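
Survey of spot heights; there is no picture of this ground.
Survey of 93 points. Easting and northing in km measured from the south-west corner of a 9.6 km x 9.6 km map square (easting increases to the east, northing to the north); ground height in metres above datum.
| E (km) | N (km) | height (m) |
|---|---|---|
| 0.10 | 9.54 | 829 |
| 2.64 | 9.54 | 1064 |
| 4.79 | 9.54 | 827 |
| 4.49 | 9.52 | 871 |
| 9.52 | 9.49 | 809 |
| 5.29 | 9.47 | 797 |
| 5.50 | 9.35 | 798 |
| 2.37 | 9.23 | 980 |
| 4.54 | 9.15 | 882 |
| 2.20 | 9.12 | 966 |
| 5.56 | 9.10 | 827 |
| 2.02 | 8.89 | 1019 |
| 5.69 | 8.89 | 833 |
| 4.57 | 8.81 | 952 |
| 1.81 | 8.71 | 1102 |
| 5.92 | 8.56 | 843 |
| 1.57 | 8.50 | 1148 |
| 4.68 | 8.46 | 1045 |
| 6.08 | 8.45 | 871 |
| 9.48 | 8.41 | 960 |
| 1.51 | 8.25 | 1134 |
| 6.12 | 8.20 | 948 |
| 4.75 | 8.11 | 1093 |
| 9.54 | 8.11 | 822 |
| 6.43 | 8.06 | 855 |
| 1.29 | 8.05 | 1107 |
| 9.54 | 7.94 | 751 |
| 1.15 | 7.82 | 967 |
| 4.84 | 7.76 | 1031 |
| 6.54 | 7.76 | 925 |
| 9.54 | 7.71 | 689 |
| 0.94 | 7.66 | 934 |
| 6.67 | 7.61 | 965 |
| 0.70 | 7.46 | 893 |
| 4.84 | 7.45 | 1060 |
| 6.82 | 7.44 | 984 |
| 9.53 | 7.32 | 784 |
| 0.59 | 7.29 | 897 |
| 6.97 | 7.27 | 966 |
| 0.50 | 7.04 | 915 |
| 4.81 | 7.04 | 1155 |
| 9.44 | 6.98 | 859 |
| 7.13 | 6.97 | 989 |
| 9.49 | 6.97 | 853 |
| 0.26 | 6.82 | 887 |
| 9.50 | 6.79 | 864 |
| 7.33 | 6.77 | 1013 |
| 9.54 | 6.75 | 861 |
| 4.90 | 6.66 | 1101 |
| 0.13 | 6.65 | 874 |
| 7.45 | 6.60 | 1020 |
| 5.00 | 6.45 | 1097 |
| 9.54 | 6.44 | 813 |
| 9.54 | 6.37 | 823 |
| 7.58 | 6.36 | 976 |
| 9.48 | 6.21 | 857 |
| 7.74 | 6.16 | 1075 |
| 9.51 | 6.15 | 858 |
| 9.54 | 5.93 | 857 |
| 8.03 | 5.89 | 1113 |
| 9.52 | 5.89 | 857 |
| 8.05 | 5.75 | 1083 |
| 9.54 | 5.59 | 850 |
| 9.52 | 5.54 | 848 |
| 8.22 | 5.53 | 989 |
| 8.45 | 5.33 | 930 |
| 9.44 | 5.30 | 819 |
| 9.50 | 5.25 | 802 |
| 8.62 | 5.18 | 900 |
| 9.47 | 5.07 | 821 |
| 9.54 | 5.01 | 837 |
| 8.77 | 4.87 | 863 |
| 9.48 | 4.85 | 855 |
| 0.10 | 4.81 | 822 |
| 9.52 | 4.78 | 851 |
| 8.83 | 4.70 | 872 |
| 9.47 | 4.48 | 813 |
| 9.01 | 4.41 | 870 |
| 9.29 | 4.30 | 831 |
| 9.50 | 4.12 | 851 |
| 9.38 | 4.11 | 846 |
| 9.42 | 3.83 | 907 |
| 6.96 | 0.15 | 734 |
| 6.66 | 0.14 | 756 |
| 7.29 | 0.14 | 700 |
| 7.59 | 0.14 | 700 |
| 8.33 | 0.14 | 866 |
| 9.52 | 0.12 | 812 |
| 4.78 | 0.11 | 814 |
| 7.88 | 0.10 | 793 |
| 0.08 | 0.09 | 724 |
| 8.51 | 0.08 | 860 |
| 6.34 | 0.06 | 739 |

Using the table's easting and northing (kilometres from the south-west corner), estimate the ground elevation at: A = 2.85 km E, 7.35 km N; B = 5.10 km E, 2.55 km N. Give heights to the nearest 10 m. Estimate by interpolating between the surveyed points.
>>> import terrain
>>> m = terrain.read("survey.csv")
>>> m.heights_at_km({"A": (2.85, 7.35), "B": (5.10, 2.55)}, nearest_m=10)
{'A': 1220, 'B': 1120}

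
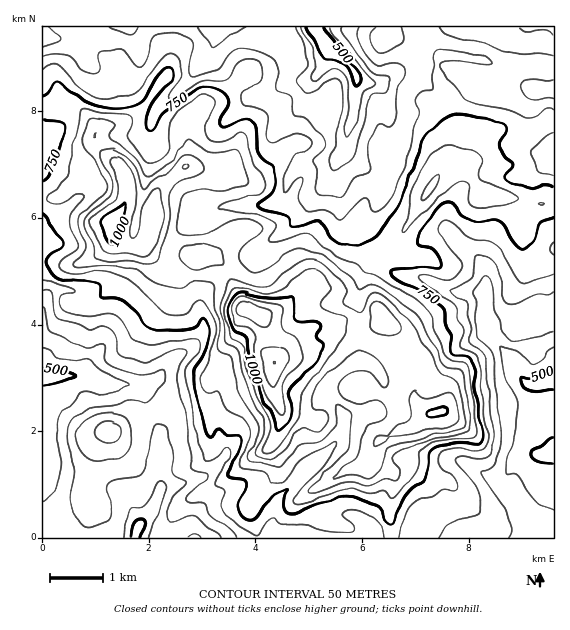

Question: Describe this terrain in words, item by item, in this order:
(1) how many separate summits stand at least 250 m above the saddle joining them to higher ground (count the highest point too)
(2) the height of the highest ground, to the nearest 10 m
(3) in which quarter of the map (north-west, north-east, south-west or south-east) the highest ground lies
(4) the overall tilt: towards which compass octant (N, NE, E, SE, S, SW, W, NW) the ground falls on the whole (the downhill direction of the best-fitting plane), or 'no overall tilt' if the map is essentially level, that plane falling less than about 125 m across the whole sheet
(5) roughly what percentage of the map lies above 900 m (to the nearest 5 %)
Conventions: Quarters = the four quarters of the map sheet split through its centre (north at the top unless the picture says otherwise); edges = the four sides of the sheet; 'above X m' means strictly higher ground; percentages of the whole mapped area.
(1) There is 1 summit with 250 m or more of prominence.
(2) About 1150 m is the highest elevation on the sheet.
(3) The highest point lies in the south-west quarter of the map.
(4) On the whole the map has no overall tilt.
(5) About 15 % of the map lies above 900 m.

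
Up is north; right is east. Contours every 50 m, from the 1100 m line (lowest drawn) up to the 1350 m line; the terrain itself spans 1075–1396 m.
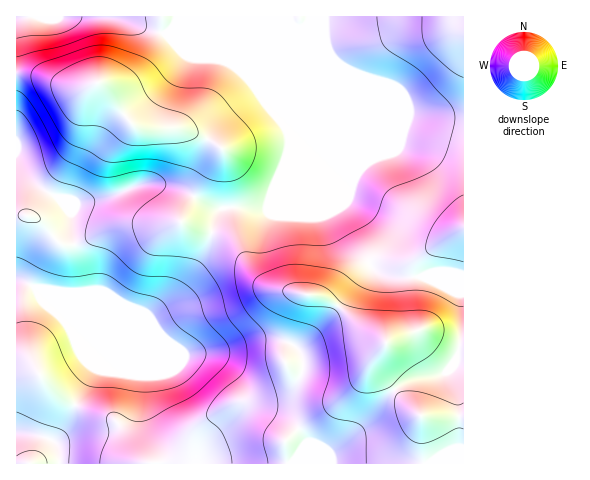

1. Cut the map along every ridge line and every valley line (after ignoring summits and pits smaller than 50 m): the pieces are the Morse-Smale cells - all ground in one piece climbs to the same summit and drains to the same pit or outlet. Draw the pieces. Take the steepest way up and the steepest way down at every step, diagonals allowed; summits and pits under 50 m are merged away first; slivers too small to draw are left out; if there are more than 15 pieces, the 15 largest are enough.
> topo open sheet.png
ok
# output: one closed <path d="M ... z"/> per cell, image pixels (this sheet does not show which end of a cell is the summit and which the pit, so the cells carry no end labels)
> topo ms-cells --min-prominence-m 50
<path d="M17 163l0 301 447-1-1-235-31 20-16 14-2 5 0 26 3 35-6 5-25 10-5-6-21-12-24-21-13-7-43-7-14-4-14-15-14-25-8-7-15-6-4 1-6 18-26 40-31 24-58-25-8 0-1-17-10-44 0-16-14-17-23-14z"/><path d="M308 16l-199 1 56 17 10 6 45 18 16 9 16 16 35 44 2 19-5 21-18 41-45 0-5 9-4 15 18 7 8 7 17 30 11 10 14 4 43 7 13 7 24 21 21 12 5 6 25-10 6-5-3-35 0-26 2-5 16-14 32-20 0-106-55-8-194-80-43-1 120-1 9-3 7-7z"/><path d="M27 73l-11 1 1 91 23 23 17 9 14 17 0 16 10 44 1 17 8 0 55 24 7 0 27-23 21-32 9-16 1-12-29-10 40-74-10-7-28-12-37 0-10-2-12-11-19-28-7-6-10 5-10 1z"/><path d="M109 16l-92 0-1 57 23 3 39 12 10-1 10-5 7 6 19 28 12 11 10 2 37 0 19 7 16 10 3 5-17 27-23 44 30 11 5-16 5-9 45 0 17-37 6-25-1-15-6-12-21-22-9-14-21-19-56-24-10-6z"/><path d="M463 16l-154 0-1 6-7 7-9 3-120 1 43 1 194 80 54 7z"/>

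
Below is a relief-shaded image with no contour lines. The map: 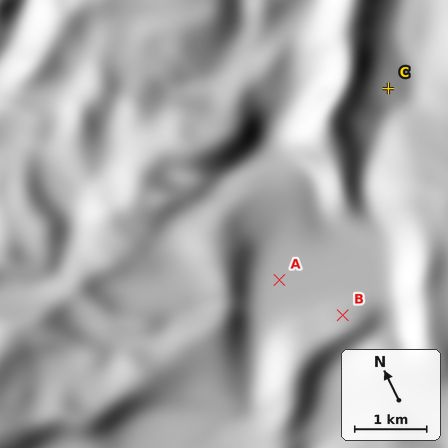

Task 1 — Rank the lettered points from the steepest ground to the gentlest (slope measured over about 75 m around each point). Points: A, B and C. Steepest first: B C A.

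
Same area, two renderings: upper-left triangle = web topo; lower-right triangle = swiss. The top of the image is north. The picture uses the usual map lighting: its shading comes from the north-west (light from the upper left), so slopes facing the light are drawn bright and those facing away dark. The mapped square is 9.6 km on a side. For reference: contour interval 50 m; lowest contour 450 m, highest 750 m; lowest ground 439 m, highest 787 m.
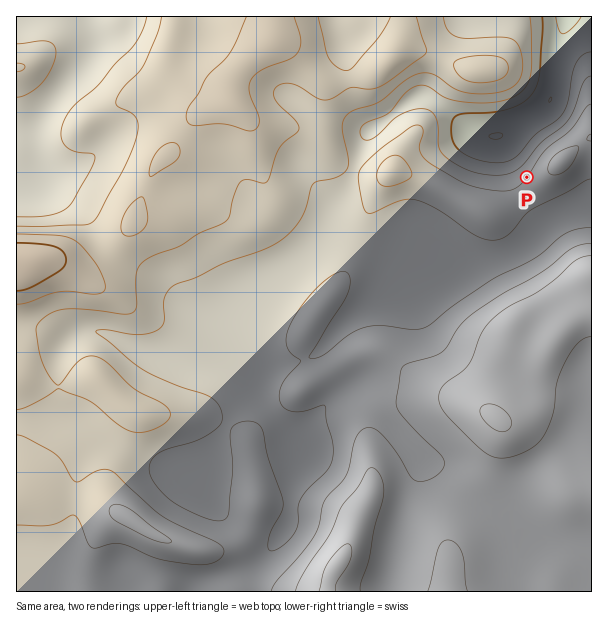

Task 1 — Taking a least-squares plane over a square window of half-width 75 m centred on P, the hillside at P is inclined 11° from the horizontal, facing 307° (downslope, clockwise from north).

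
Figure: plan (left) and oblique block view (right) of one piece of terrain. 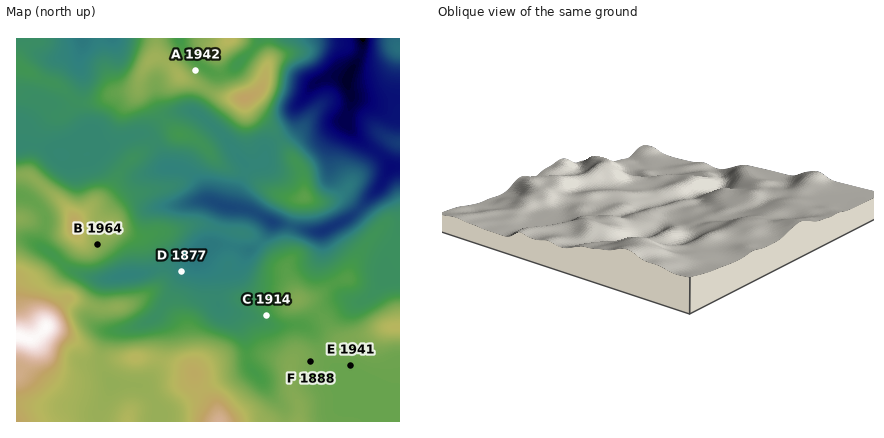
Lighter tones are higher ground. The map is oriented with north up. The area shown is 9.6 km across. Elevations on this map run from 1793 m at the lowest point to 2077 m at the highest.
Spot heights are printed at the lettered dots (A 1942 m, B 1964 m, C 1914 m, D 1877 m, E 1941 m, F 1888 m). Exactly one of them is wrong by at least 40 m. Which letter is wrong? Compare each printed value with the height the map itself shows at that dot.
F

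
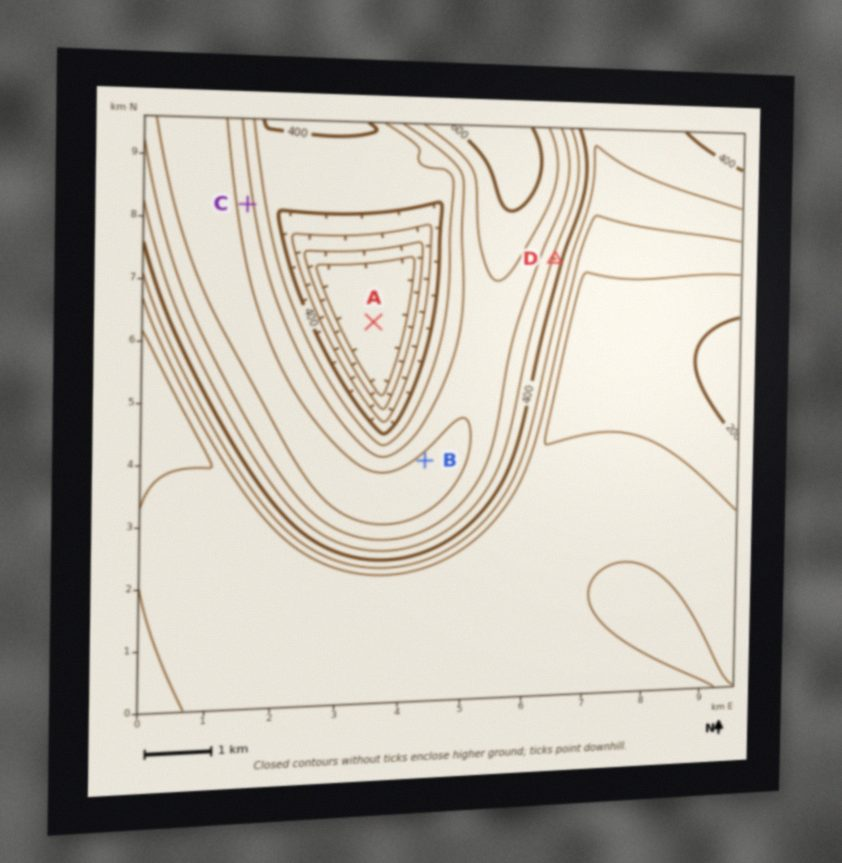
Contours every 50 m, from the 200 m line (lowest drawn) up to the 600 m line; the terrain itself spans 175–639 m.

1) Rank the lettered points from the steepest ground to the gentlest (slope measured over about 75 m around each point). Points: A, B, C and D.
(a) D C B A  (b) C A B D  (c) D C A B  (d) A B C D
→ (a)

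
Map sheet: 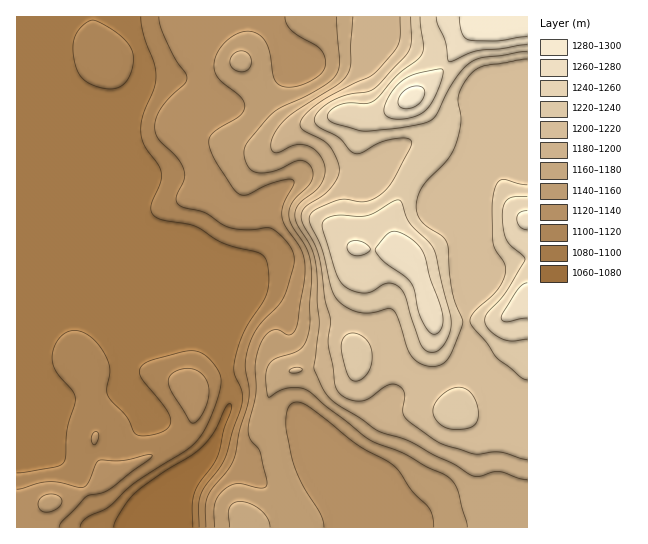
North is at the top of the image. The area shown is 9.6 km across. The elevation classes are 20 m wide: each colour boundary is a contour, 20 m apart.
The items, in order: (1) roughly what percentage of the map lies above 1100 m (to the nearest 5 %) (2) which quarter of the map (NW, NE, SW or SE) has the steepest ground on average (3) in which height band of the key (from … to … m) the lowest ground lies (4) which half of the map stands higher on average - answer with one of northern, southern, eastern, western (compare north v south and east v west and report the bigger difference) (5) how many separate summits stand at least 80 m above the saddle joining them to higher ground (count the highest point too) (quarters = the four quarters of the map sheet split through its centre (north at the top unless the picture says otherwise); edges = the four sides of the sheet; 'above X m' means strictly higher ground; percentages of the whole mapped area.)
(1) About 75 % of the map lies above 1100 m.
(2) The north-east quarter is the steepest part of the map.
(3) The lowest point is somewhere between 1060 and 1080 m.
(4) Taken as a whole, the eastern half is higher than the western.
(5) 1 summit rises at least 80 m above its surroundings.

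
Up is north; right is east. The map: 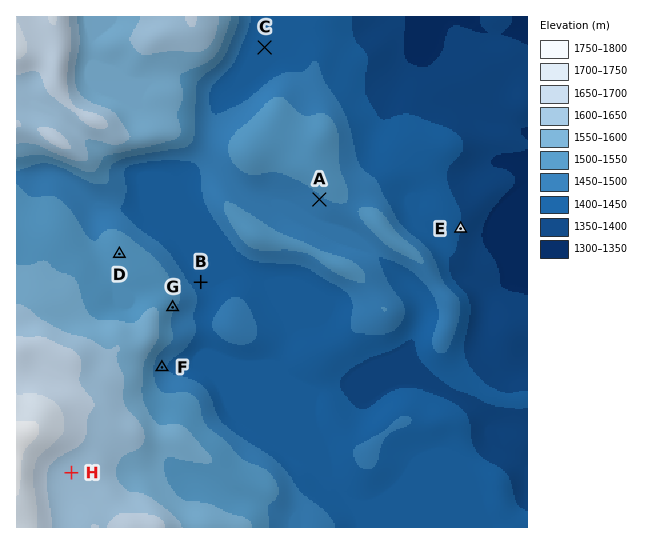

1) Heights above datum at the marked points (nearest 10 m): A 1490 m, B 1430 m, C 1440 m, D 1530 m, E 1400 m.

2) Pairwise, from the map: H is higher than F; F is lower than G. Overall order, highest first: H G F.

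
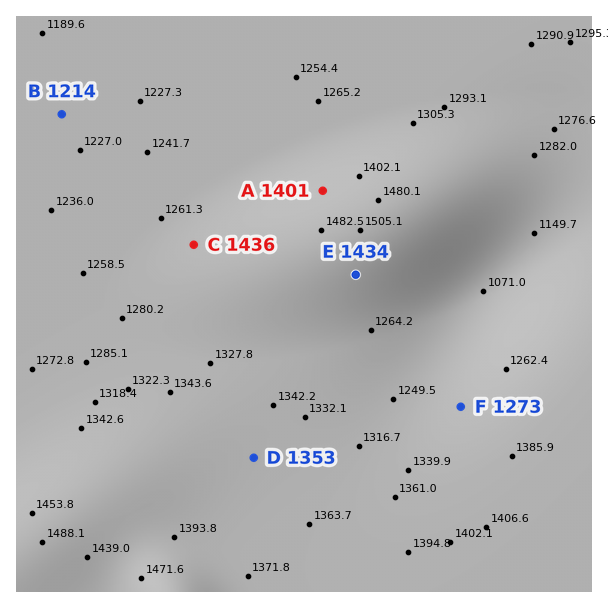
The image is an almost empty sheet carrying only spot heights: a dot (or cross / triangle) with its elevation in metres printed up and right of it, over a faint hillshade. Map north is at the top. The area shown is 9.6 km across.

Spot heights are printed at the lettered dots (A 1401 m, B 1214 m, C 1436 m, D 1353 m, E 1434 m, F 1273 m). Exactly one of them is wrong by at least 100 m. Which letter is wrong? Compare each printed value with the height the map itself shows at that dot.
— C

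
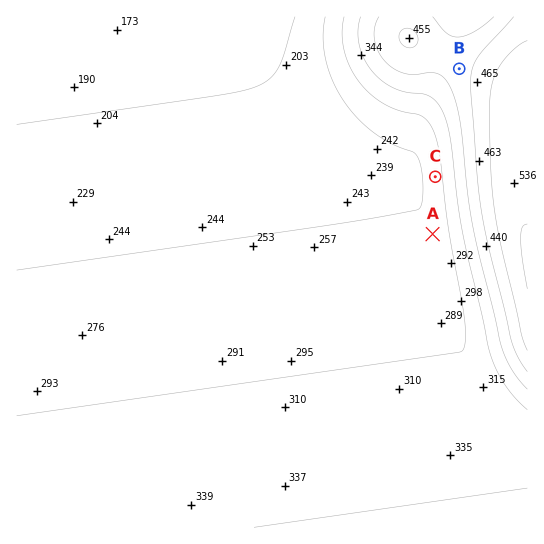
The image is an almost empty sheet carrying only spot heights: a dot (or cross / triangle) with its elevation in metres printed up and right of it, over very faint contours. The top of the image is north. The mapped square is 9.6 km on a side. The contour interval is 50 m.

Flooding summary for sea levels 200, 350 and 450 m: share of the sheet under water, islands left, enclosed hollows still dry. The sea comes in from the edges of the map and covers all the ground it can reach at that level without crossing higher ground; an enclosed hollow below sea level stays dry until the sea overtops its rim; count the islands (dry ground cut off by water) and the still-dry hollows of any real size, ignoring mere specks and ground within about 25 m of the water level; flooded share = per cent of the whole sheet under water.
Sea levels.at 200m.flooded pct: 9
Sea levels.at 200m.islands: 0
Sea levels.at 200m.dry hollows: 0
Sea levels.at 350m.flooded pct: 86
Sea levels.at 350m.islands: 0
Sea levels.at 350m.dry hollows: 0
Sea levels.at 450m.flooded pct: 95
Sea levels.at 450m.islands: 0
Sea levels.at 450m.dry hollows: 0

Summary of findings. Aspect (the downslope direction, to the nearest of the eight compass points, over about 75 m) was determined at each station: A W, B W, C W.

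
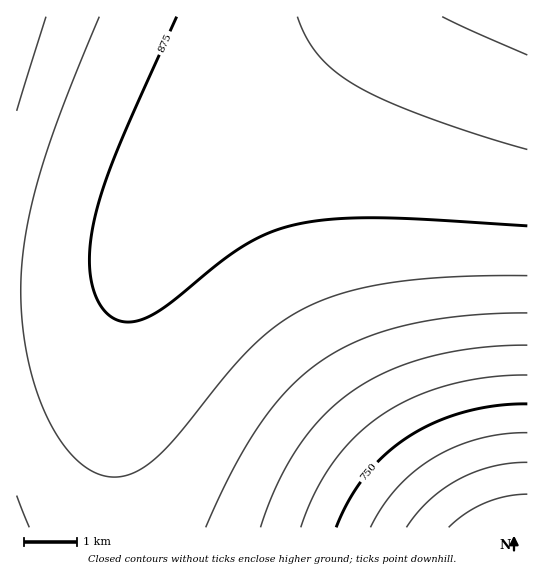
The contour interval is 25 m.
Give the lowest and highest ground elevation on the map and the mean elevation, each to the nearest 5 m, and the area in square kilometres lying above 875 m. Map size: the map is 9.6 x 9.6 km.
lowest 650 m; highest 940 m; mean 850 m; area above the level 32.7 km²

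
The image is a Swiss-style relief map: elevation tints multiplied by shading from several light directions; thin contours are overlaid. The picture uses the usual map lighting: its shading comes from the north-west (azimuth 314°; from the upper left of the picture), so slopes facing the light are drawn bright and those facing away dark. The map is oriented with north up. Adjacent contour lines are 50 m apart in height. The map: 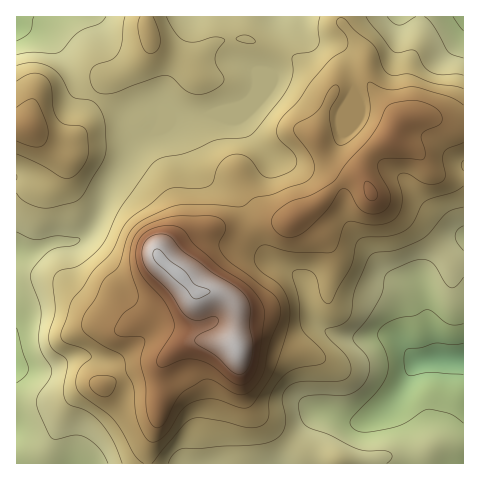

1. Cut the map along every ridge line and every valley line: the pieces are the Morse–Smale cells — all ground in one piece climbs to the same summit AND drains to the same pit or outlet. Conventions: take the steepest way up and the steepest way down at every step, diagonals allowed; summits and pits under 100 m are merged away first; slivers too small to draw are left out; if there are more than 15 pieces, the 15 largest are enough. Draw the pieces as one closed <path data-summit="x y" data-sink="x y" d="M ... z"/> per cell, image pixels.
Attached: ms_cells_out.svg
<path data-summit="178 273" data-sink="463 360" d="M368 84l-24 1-8 3-10 17-10 29 7 18 12 14 13 8 13 1 2 3-10-1-10 3-22 22-30 19-22 1-28 11-24-5-11 0-21 11-25 19 37 35 2 15 8 24 4 6 10 4-31 0-14 6-13 13-3 9 1 25-3 23-10 33 0 13 316-1 0-337-12 0-25-10-15 0-10 4-4 3-8-14z"/><path data-summit="178 273" data-sink="17 367" d="M341 16l-58 0 0 18-13 36-26 34-24 10-38 2-21 7-7 10-14 7-8 7-8 15-17 27-12 33-13 16-7 3-22 1-25 11-12 0 1 211 130 0 1-13 10-33 3-23-1-25 3-9 13-13 14-6 31 0-10-4-4-6-8-24-2-15-37-35 25-19 21-11 11 0 24 5 28-11 22-1 30-19 22-22 19-4-5-2-13-2-9-6-12-14-7-15 7-24 13-25 18-4 16 0-4-10-1-20-23-32z"/><path data-summit="28 126" data-sink="17 367" d="M281 16l-134 0 3 30-3 7-17 15-22 11-7 6-10 18-9 24-12 16-7 13-17-10-17-19-12-1-1 126 12 1 25-11 22-1 7-3 13-16 12-33 17-27 8-15 8-7 14-7 7-10 21-7 38-2 24-10 9-9 5-11 11-11 5-11 9-28z"/><path data-summit="28 126" data-sink="17 26" d="M146 16l-129 0-1 109 13 2 17 19 17 10 7-13 12-16 9-24 10-18 7-6 22-11 17-15 3-7 0-12z"/><path data-summit="178 273" data-sink="463 17" d="M463 16l-121 1 0 5 23 32 1 20 4 10 24 29 4 10 4-3 10-4 15 0 25 10 12-1z"/>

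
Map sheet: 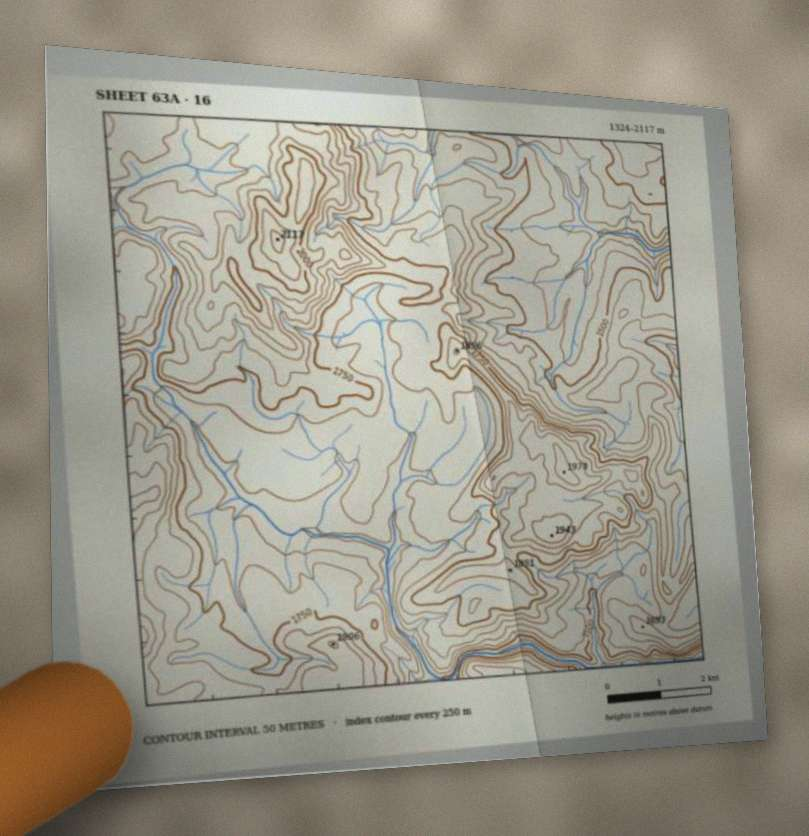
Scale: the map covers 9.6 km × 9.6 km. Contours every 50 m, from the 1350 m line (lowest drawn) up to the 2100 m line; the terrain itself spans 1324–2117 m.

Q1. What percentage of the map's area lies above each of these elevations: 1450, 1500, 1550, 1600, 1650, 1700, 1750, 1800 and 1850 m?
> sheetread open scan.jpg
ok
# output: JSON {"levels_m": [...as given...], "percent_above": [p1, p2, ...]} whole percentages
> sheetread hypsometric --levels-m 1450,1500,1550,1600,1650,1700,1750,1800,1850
{"levels_m": [1450, 1500, 1550, 1600, 1650, 1700, 1750, 1800, 1850], "percent_above": [94, 88, 83, 74, 64, 48, 35, 26, 17]}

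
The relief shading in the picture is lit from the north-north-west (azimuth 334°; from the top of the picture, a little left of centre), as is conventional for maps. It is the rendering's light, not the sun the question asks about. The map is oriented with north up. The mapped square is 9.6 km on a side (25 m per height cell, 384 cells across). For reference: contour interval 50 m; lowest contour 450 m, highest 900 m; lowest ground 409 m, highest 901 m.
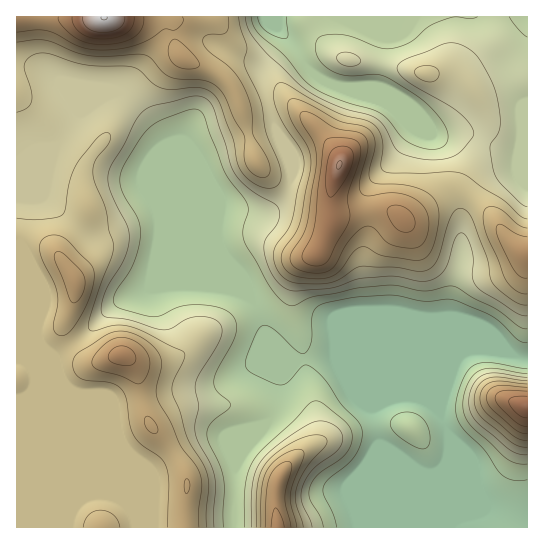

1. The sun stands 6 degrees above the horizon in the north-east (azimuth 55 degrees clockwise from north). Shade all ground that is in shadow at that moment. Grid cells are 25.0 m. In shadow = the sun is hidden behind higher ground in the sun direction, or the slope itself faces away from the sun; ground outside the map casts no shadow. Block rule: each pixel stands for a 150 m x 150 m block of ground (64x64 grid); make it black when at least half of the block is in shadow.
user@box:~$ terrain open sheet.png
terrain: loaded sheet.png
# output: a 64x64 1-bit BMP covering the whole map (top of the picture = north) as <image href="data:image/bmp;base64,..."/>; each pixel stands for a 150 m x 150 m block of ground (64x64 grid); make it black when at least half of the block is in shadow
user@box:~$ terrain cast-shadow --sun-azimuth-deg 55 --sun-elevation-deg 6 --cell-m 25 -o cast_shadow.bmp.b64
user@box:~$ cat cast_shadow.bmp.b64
<image width="64" height="64" href="data:image/bmp;base64,Qk0+AgAAAAAAAD4AAAAoAAAAQAAAAEAAAAABAAEAAAAAAAACAAATCwAAEwsAAAIAAAAAAAAA////AAAAAAAAAHD/AD4AAAAAcP8Af4AAAABwfwA/8AAAAHB/AD/+AAAAeD8AH//AAAB4HwAf//AAAHAfAA///AAAcA8AB///AAPgBwAD//8AD+AAAAf//wAPwAAAB///AA+AAAAH//8ADwAAAAMf/wAPAAAAAB//AA4AAAAAH/8AfgAAAAAP/gf+AAAAAAfwB/4AAAAAA+AH/gAAAAABwAP8AAAAAAGAA/gAAAAAYAAAMAAAAAP/gAAAAAAAB///GAAAAAAH//8YAAAcAAf//xgAAD8D5///PAAAf8////8+AAD//////34AAf//////fgAH//////9+AA///////3wAD//+f+f/fAAP//x/5/54AAf/+D/H/nAAA//wP8P8AAAD//g/g/wAAAH//B8D+AAAP//8DwHwAAA///4OAeAAAD///gAAwAAAP//+AAAAAAAf//4AAAAAAD///gAAAAAAf/7/AAAAAAD//P8AAAAAAP/8/wAAAAAA//j/AAAAAAD/+f4AAAAAAP/5/AAeAAAA//H8AD4AAAD/8fgA/gAAAP/x8AP+AAAB//HgD/wAAAf/4MAf/AD4B//gAB/4AP8P/8AH//AA////gA//4AD///gAD8EAAP//8AAPAAAA///gAAwAAAD//AAAGAAAAP/4AABwAAAA//AAAHAAAAAHwAAAYAAAAA=="/>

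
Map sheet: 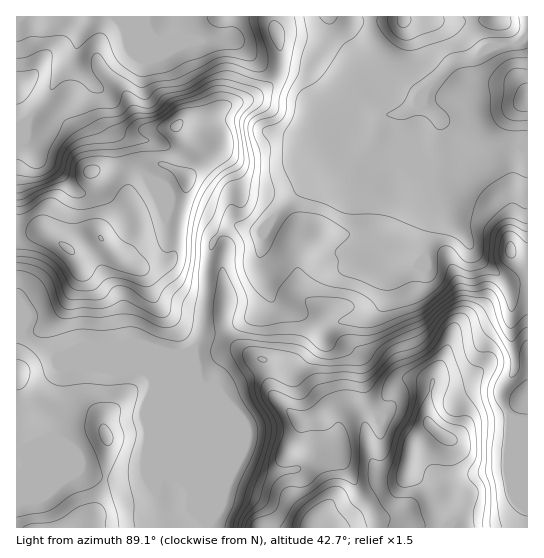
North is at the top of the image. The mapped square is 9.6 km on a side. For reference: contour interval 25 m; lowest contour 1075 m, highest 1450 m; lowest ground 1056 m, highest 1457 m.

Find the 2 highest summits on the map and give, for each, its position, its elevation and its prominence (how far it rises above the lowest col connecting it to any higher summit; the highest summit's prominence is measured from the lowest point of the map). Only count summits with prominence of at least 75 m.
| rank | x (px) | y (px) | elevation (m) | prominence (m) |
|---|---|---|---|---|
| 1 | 442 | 435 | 1457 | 401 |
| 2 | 67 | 249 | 1352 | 162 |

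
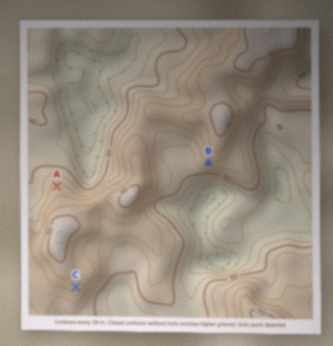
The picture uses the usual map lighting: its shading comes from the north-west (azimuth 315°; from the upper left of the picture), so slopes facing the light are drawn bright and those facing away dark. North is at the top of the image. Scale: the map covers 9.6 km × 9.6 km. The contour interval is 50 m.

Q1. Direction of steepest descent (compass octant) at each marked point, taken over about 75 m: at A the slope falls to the N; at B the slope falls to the SW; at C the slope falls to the S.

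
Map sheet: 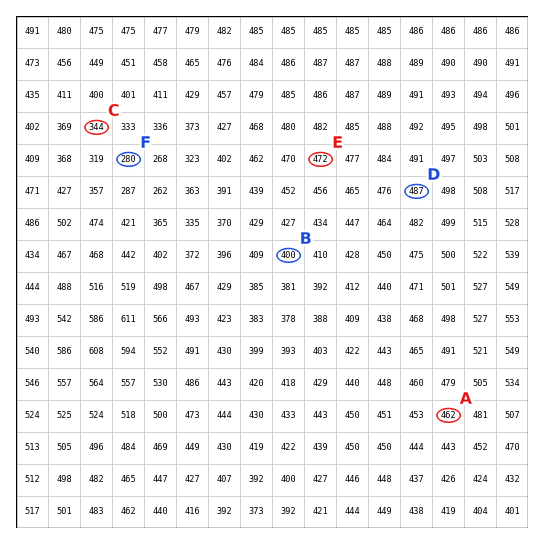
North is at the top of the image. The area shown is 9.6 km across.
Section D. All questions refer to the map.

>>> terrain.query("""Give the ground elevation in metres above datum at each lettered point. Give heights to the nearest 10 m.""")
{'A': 460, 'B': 400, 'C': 340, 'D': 490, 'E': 470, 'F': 280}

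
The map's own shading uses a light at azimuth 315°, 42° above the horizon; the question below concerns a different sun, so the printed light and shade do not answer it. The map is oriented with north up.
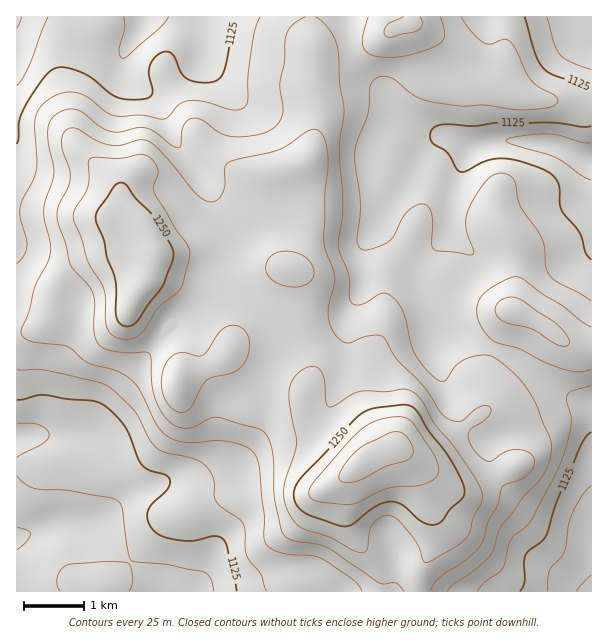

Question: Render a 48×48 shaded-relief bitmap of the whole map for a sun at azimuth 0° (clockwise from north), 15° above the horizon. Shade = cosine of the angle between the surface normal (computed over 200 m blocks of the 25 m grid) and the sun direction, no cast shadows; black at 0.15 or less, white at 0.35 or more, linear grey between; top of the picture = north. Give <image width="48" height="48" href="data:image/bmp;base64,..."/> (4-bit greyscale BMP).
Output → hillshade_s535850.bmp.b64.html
<image width="48" height="48" href="data:image/bmp;base64,Qk32BAAAAAAAAHYAAAAoAAAAMAAAADAAAAABAAQAAAAAAIAEAAATCwAAEwsAABAAAAAAAAAAAAAAABEREQAiIiIAMzMzAERERABVVVUAZmZmAHd3dwCIiIgAmZmZAKqqqgC7u7sAzMzMAN3d3QDu7u4A////AIiImZmYd3dnd3d4iIdTI1Z2QyM0VoiHZ4iZmaqYdmZmd3Znd3ZCI2d2QiI0V4h2Z5mZqqqYdVVVZ2ZVVUMgJXiHUyIjZ3Zmd5qqqqqYZURFV3dUIQABR4h3ZDM0ZlVWd4mqqqmXZUREVnh1MQACV3ZVVVVVVEVnd2eJmYiHdmZVVWiHUhEjRFQ0VmZlREVnd1VmZmd4iYh2VWeHUyIzIRI0ZmZVRFVmd2ZVVVVomqqYd3d3ZUMzIQE1ZmZnZUVWZndmZmZniaqYiIiHmpdUMhI1VnmpdDNFZnd3d3d3ZniIeIiIrNyWVDNFZ6zKdDNFZoiIeIiHZERWZ3d4m97ah2VWis3KmHZUVqqZmZmHZCEjVVVnis7+uYd4vey6vLl1VpmZmZh3VCASMzRXiKzv7Kqs79qZq7qXZWd3d3dlVCETMzRXiIrO/u3e/sl3iZqYdkRVZmVUVCE0VVZniIms7//+7bmHeJmph0RVVVRERCNFZnd4iIib3//+3LqZiZqph0RERDM0VVZmZnd4iIiaze7/26qqqqqXZUREMiI1Z4iHVWeImZmau8zu25mqu6h1MlREMyI0aLuoZWeImqmqqqvdyqq7uoZDI1REVDIjWM26h3eIiaqqqqq8uru6mGUzRVRFZlMRN7y6qZiIiJqqqpqqmqqYZURGiXZVZ3QQJpqpqqmIiJmruqmZmZl2Q0V5vJh3eIZCJGiJmqmIiImru6qpiIh1RGis3amIiIh2MkV4mZmIiIiKu7upiIiIiazd3JmYd2eIUyR4mZiHd3d4q7upiImszN3ty6qodUWKhkV4mZh3Znd4mqqpiIm93dzcy6u5ZDWKp2Z4mZmHd4maqqqZmJmru7q7u5qpdVeJmHd4iZmZqqq7qqqImZmZiZmZmpmYdniIiJqZmZqru7qqqrqIiql3eImZmYd2ZniIisypmZmru6mIiaqIiZh2eaqpmYdmZniIm8upmYiZqZh3iJmYiZh4mruqqYiImZmJvMmZmYiImZiIiImqmZmZq7qZqpmqu7qazKmamYiIiIiIiImqqaqqqpmJmqqruqqqqYm7mIh3d3iJmIiaqau7qZmZq6qZiJq6mJvKmIiHdmeJmYiaqavMy7u7zKmHZ6ztus2oiaqqmHeJmIiJqqve/u3dy5h2ed//7uyIq83cy6mIiIiJqqrO/+3bhph4rO///+qJvN3dzLqHeImImYd4mYdlMoiaze///9qrzN3Mu7qHd4iIdlQzIhEBI5q97u7//8zdzMuqqqmHd4h2VDMyEAASRrze7t3u7bzu3LmIiZmYiIdlREVUNEVWeMzd7t3cuZzu25iIiImZiHZlZndmd4mru7vM3cy6mJvNypiIiIiYd2VmeIeIiKze7bu7zLqqmZq7qZmJmIiIdTRWd3eJmazd3aqqqpmau6qamZmZiIiIdCJFVniamru7u6qqmYiJvMqZmZmZiZmZhkMzRnmqqqqqqpqqmYd5vMupmZmZmqqqmHZVaJu7uqmZmZqqmYiJq7upmZmZqru6qph2eau7uqmZmQ=="/>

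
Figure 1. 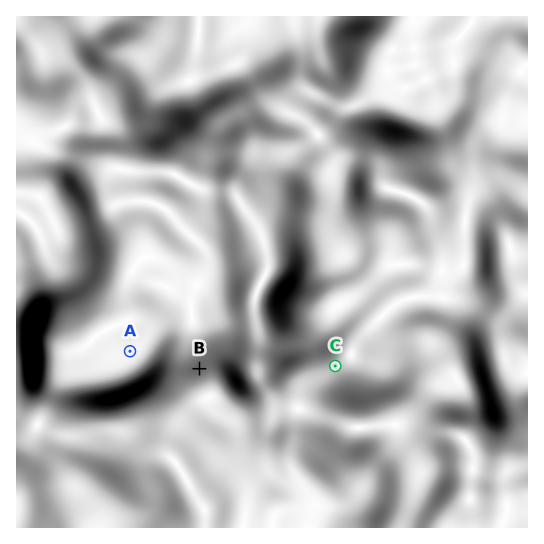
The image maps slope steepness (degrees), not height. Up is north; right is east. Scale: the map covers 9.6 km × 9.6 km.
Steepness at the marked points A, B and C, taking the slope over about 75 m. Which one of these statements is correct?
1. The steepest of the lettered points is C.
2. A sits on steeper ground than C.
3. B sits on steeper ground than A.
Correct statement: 3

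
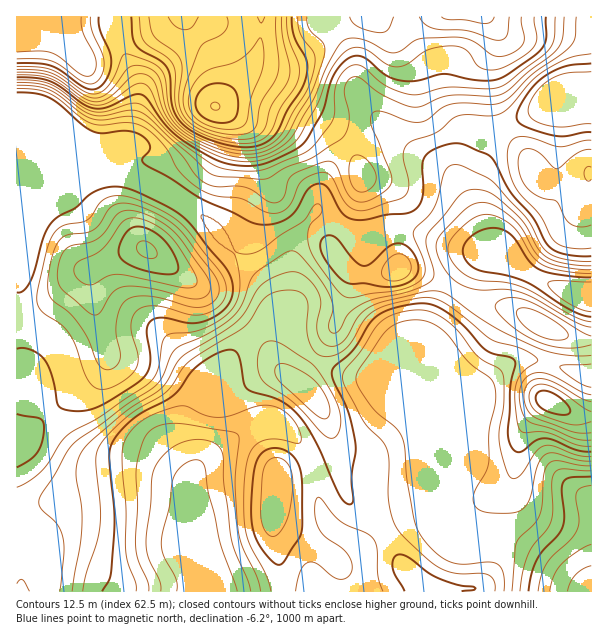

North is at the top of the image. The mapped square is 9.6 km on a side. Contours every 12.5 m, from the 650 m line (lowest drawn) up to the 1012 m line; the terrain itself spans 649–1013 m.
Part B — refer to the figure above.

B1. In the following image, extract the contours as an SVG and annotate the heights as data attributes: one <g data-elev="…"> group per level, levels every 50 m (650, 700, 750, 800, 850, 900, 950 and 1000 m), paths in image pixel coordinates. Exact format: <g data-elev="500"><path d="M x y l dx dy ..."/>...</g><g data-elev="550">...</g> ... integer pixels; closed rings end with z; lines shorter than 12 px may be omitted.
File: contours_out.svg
<g data-elev="650"><path d="M567 591l3-9 6-7 7-6 8-3"/></g><g data-elev="700"><path d="M177 591l-1-12-14-27 0-15 7-30 3-22 2-9 9-11 12-5 6 1 4 6 3 24 12 51 17 49"/><path d="M520 591l3-21 5-16 6-9 14-17 3-7 2-12-1-26 2-9 3-3 6-2 28 2"/></g><g data-elev="750"><path d="M102 591l8-15 4-40 0-26-5-52 3-15 7-11 13-12 11-8 29-16 8-7 15-21 15-11 14-6 9-1 5 4 6 29 3 6 5 3 29 9 10 7 9 9 18 29 21 49 5 6 4 3 3 0 2-4-1-23 3-24 0-10-6-30-15-32-2-10 3-5 18-16 15-24 6-8 12-7 15-5 22-3 15 4 22 16 26 27 8 4 16 3 4 3 1 5-5 22-2 45 2 12 5 7 6 1 15-11 9-3 9 2 22 10 15 2"/><path d="M462 591l11-1 3-2-3-1-17-2-18-7-10-6-20-15-9-3-5 4-1 9 2 8 10 16"/><path d="M276 564l5 0 3-2 17-28 1-9 0-37-1-17-5-12-9-8-12-3-12 4-7 10-3 17-2 33 1 15 5 13 9 14z"/><path d="M591 317l-9-2-12-5-36-24-12-6-15-4-24-5-8-2-10-9-2-6 0-6 5-9 9-7 12-4 11 1 7 3 6 5 16 24 10 8 18 5 34 3"/></g><g data-elev="800"><path d="M17 487l13-7 12-10 18-27 9-9 30-17 52-36 7-12 4-25 4-8 5-2 20-2 13-4 18-10 11-10 5-9 2-12-1-14-3-15-3-6-14-9-6-6-12-19 1-3 11 4 9 8 14 25 12 2 13-4 18-14 23-14 4-4 8-12 4-2 3 2 1 6-13 15-1 9 1 9 7 16 22 30 6 5 6 2 48-8 16-5 10-9 1-6 0-6-11-27 0-6 15-16 5-8 12-37 5-5 7 0 27 11 9 6 33 36 14 27 7 7 7 5 9 2 27 2"/><path d="M591 412l-7-4-23-16-12-6-12-1-4 2-3 5-1 6 2 7 5 6 6 4 30 10 7 0 12-3"/><path d="M550 339l14 0 3-1 1-3-7-9-19-12-15-6-9 1-2 3 1 5 7 9 13 9z"/><path d="M591 124l-28 3-15-2-16-6-3-5-1-4 2-8 5-9 15-13 16-7 25-1"/></g><g data-elev="850"><path d="M91 314l4 1 4-2 12-19 5-4 6-3 10-1 15 2 41 10 9 1 6-1 5-4 2-4 0-6-4-9-23-32-13-15-11-7-15-7-12-3-9 0-7 5-11 15-6 7-9 4-21 5-6 5-3 8-3 15 3 12z"/><path d="M357 191l6 1 6-2 6-7 1-6-2-7-5-8-6-5-6-2-3 1-3 3-2 11 2 13z"/><path d="M591 167l-4 0-3 6 3 8 3 0 1-2"/><path d="M17 82l19 1 14 4 10 6 23 17 10 5 12 1 24-6 11 2 10 7 60 55 11 3 43 2 6-2 17-10 25-9 31-21 4-8 2-10-5-30 3-7 4-4 5-1 4 1 23 17 19 9 11 3 9-1 16-8 11-2 49-1 11-5 19-18 29-22 6-12 1-21"/></g><g data-elev="900"><path d="M17 72l19 1 14 2 10 6 24 17 12 4 8-2 7-4 23-21 6-1 6 1 6 3 3 5 7 24 5 10 7 9 8 7 18 11 22 10 17 3 15 0 10-2 11-4 10-7 7-7 22-39 16-38 9-15 6-5 8-2 10 2 23 11 7 2 8-2 12-9 6-3 40-2 15 5 18 13 11 1 12-5 8-7 1-6-3-21"/></g><g data-elev="950"><path d="M17 59l22 0 12 2 9 4 23 17 6 2 6-1 7-9 2-12-2-9-10-23-2-13"/><path d="M139 17l2 16 3 8 6 6 17 10 7 9 1 9 0 29 3 9 5 7 11 9 15 7 18 6 18 2 13-3 11-7 5-8 6-18 18-27 1-15-10-28-2-21"/></g><g data-elev="1000"><path d="M213 122l15 0 5-2 3-4 2-9-1-11-3-7-6-4-10-2-9 2-8 5-4 7-1 8 2 7 6 6z"/></g>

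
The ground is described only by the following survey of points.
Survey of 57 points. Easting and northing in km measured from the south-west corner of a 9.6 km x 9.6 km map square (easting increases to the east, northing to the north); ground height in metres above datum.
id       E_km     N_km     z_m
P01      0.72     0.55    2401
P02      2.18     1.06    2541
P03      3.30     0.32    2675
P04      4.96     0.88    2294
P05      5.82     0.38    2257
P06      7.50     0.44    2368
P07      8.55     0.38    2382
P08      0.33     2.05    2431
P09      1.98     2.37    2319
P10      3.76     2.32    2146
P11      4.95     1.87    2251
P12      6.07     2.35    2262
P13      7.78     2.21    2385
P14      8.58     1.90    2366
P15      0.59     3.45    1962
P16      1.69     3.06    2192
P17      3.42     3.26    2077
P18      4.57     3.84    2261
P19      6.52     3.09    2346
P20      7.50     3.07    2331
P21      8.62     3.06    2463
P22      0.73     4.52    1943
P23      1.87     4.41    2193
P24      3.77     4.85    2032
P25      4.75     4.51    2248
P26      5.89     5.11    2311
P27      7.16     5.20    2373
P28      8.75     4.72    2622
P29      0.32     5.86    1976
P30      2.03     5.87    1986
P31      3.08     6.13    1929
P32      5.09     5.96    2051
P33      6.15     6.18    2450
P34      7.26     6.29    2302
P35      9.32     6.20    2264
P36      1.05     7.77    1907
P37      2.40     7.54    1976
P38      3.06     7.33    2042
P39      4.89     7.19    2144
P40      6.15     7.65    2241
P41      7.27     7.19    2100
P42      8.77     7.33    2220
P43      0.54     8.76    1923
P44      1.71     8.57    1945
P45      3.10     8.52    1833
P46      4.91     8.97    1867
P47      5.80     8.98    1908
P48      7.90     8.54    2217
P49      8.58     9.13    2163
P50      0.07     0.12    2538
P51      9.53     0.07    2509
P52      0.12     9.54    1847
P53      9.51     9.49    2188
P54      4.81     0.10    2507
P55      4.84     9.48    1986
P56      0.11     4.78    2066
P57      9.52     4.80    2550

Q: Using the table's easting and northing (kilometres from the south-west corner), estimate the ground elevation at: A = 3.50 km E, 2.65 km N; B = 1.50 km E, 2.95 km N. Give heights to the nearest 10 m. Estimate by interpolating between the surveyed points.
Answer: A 2110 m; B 2160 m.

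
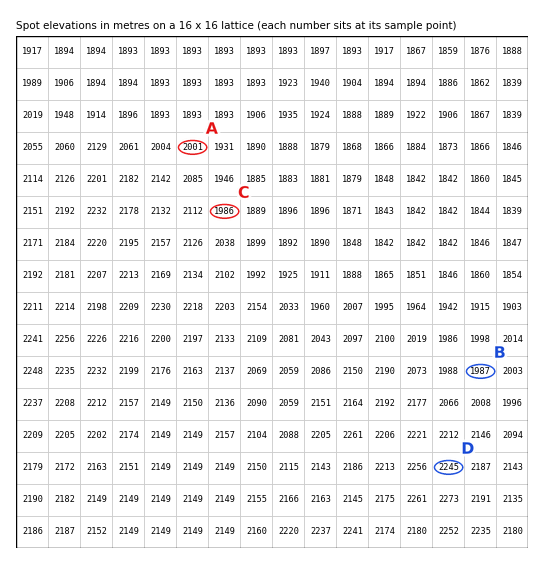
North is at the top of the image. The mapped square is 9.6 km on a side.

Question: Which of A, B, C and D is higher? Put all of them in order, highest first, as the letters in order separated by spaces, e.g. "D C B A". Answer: D A B C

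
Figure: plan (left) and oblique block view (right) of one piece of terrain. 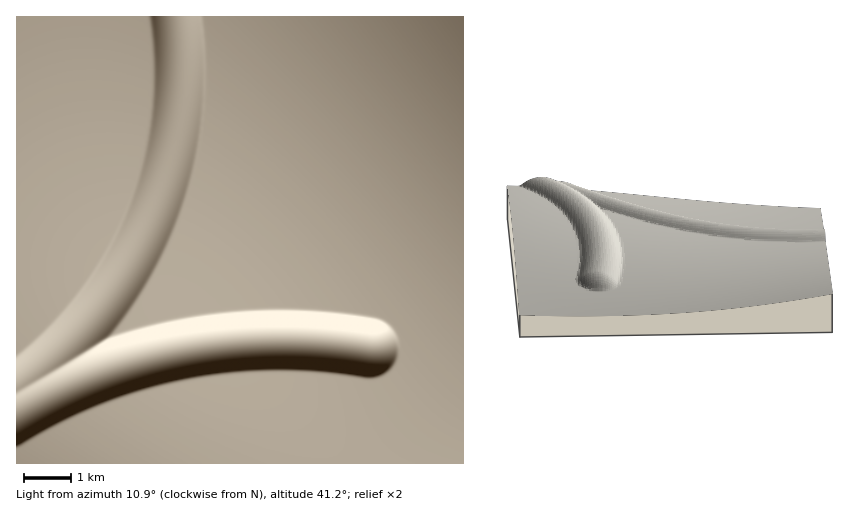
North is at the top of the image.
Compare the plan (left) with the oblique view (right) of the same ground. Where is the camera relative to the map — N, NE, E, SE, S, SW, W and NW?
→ E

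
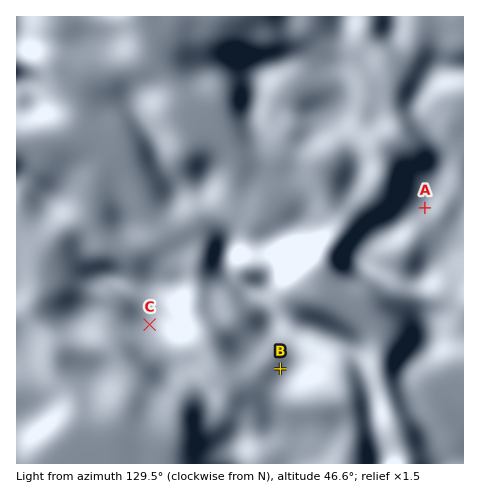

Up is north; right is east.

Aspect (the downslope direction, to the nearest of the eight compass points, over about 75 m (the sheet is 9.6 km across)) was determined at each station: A S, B SW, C S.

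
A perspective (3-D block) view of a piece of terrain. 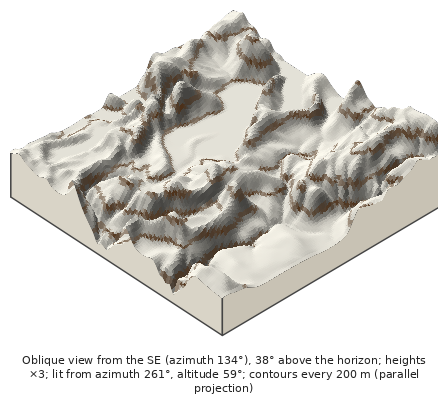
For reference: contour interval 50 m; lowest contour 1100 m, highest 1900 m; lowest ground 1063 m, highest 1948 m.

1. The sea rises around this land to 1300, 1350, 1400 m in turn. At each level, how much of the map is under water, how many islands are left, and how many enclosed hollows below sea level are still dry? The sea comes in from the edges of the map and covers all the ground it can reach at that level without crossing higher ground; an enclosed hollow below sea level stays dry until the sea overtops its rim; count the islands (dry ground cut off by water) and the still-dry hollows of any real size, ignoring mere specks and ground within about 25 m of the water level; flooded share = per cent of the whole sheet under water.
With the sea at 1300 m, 9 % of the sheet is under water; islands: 0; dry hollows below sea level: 0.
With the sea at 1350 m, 17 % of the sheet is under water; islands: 0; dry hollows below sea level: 0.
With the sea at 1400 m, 34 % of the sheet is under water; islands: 0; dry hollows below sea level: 0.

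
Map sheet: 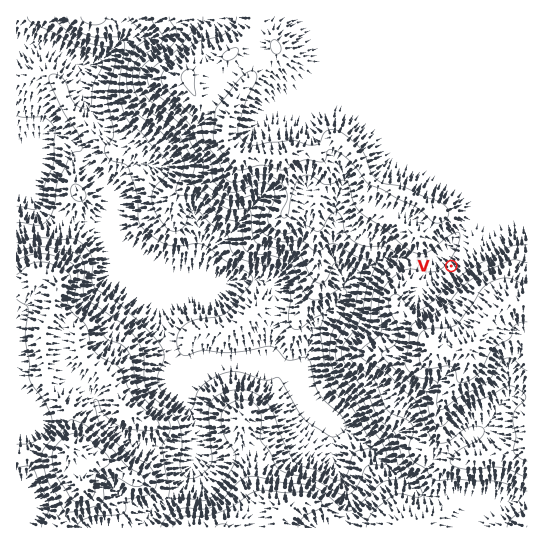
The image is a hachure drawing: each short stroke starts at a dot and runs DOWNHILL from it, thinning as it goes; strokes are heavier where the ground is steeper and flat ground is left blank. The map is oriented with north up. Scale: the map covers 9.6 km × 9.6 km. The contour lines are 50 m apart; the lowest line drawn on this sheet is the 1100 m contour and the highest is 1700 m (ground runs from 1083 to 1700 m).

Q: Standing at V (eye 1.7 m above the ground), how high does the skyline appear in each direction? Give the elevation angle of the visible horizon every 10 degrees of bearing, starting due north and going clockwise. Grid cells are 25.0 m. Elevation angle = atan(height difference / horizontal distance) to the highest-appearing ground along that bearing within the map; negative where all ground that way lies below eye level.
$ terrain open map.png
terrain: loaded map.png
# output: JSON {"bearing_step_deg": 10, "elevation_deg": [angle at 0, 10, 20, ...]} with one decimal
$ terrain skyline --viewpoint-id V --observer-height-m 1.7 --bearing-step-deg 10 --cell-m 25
{"bearing_step_deg": 10, "elevation_deg": [1.8, 0.2, -0.1, -0.2, -0.0, 0.5, 1.3, 2.2, 3.6, 5.9, 8.2, 10.1, 11.3, 11.9, 12.0, 11.6, 10.8, 9.6, 8.0, 6.8, 6.5, 4.6, 3.1, 2.6, 2.2, 1.1, 0.1, -1.1, -1.4, -0.2, 1.5, 2.5, 2.3, 2.1, 2.9, 3.1]}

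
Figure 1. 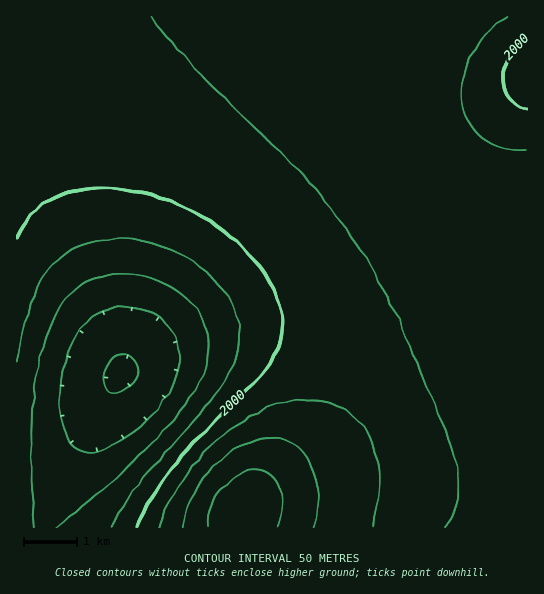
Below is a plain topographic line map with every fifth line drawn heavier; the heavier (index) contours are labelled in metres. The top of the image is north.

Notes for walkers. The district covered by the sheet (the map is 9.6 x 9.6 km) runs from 1800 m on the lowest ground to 2180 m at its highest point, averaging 2020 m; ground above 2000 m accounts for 67.5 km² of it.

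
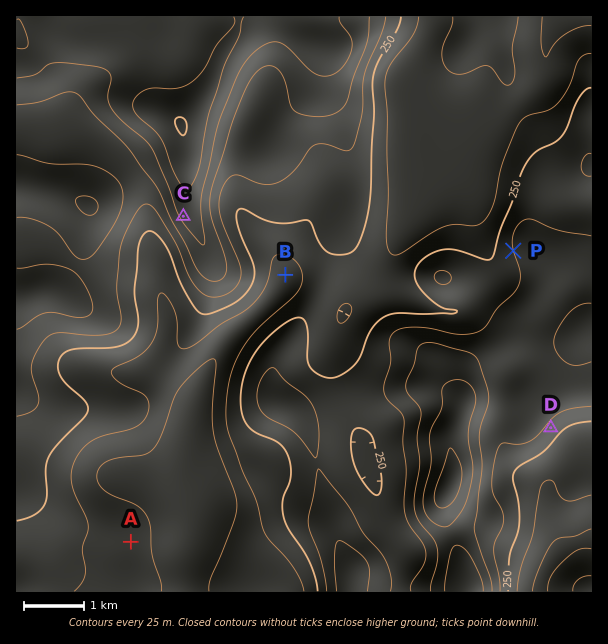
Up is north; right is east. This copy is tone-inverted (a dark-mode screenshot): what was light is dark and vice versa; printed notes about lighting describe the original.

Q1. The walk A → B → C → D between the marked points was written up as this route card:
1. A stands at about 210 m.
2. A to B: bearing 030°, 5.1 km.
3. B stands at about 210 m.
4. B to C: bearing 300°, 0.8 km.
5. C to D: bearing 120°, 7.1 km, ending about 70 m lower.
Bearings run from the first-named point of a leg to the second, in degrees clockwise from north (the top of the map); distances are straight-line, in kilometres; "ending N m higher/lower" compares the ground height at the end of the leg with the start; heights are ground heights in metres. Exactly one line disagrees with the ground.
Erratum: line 4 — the distance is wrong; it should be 2.0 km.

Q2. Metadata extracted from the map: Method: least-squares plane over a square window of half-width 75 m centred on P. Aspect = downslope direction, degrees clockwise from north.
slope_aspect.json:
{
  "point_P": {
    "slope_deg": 5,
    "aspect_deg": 256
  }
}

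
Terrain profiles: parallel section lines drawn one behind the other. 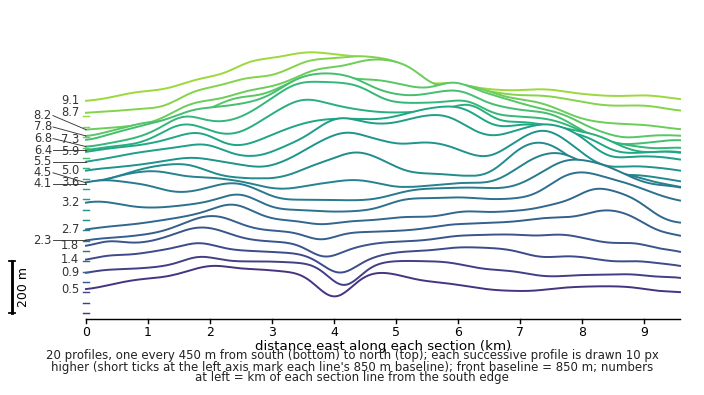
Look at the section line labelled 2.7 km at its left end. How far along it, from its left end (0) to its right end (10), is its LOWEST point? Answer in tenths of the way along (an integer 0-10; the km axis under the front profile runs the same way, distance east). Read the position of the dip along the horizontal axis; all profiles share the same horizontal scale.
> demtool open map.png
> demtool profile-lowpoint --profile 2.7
0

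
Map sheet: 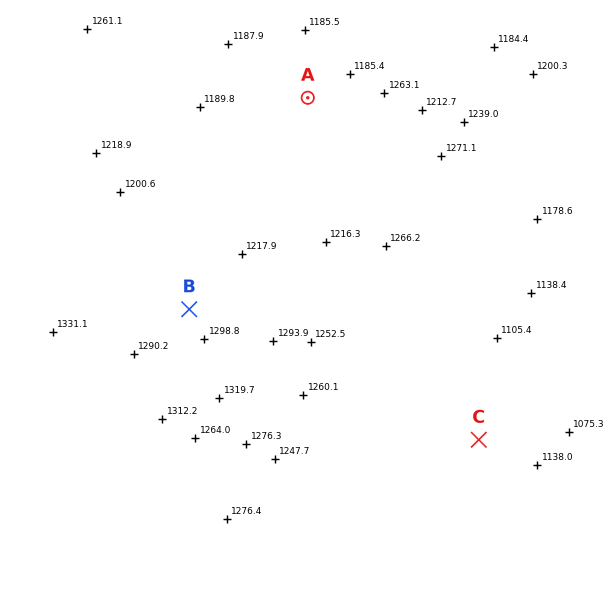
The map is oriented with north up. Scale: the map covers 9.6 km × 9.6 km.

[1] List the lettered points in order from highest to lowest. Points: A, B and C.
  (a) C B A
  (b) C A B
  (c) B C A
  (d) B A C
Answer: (d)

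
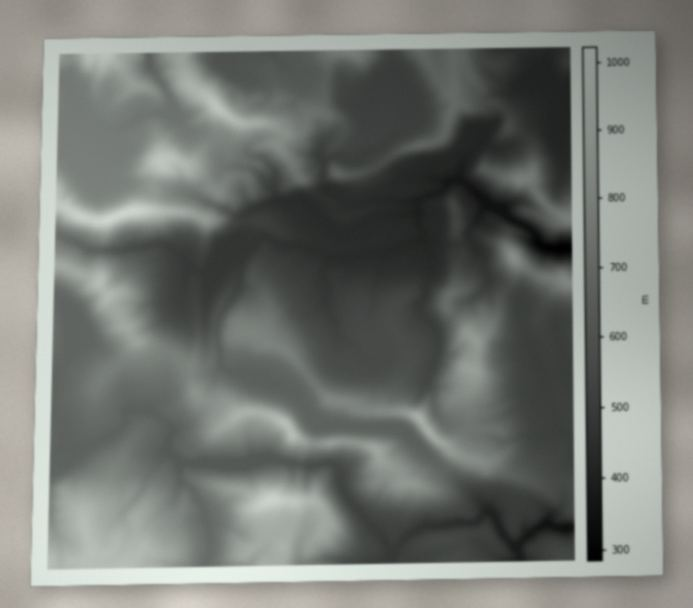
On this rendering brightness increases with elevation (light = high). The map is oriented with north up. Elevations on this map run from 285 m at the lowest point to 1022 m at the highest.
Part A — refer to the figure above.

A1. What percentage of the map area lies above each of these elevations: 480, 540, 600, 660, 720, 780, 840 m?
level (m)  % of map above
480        86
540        67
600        54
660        37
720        23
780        12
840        5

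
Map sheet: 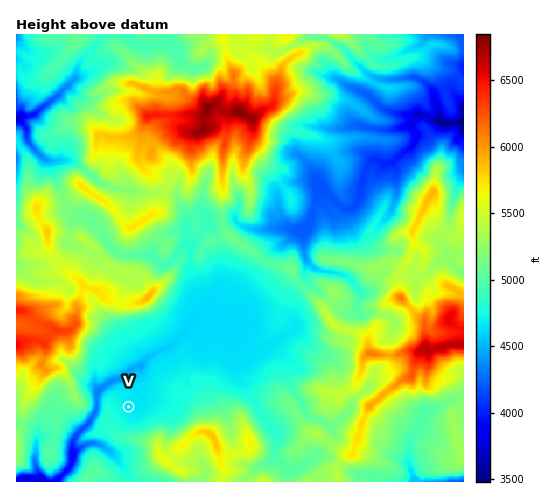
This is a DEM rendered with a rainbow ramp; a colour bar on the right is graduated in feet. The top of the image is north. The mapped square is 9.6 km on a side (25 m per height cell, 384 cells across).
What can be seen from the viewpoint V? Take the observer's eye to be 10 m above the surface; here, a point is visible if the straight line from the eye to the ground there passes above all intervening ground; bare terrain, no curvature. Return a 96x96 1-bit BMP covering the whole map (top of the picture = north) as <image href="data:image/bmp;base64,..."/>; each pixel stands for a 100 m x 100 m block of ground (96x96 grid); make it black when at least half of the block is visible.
<image width="96" height="96" href="data:image/bmp;base64,Qk2+BAAAAAAAAD4AAAAoAAAAYAAAAGAAAAABAAEAAAAAAIAEAAATCwAAEwsAAAIAAAAAAAAA////AAAAAAAAAAAAAAAAAAAAAAAAAAAAAAAAAAAAAAAAAAAAAAAAAAAAAAAAAAAAAAAAAAAAAAAAAAAAAAAAAAAAAAAAAAAAAAAAAAAAAACAAAAEAAAAAAAAAACAAAAGIAAAAAAAAACAAAAOcAAAAAAAAACAAAD+eAAAAAAAAADAAAf/fgAAAAAAAAAAAA//f4AAAAAAAAAAQAf//8CAAAAAAAAAAA//v2GAAAAAAAAABB///yEAAAAAAAAABh///0EAAAAwAAAABw//74gAAAAwAAAABw//75AAAEg4AAAABwf/5wAAAMAMAAAADgH/4gAAB8AHAAAADgD/4AAAB4CBgAAEHgBf4AAAA4CAYAADHwAOAAAAAfHAOAAD//AOAAAAAHHAGAAA//4OAAAAAGHAGAAAP/8OAAAAAcPAHIAD///wAAAAAx/gHYAD3//4AAAAAv/wPIBjn//8AAAAAP/wDwBDn///AAAAAP/wAwABn///gAAAAPPgAQAA////wAAAAP/gAQAAD///4AAAAPzQAwAAB///8AAAAPgIAzgAB3//ycAAAPAABzgAAn//D/AAAeAABzgAA///j/wAA8AACRgAA///x/8Bx8AAMDgAAHg/x////4AAYDAAAMAP5////wAA4AAAAYAH1////gAAQAAAAQAB5////DAAAAAAAAAA7///+MAAAAAAAAAAT///8AAAAAAAAAAAB///8AAAAAAAAAAAB///4AAAAAAAAAAAB///gBwAAAAAAAAAB//8AHAAAAAAAAAAA3/wAAAAAAAAAAAAAH/gAAAAAAAAAAAAAH+AAAAADAAAAAAAAH8AAAAADAAAAAAAARwAAAAA+AAAAAAAAQgAAAAAeAAAAAAAAAAAAAAAGAAAAAAAAAAAAAAAHAAAAAAAAAAAAAAADgAAAAAAAAAAAAAADgAAAAAAAHgAAAAADgAAAAAAAHxgAAAADwAAAAAAAHxgAAAABwAAAAAAAHhgAAAAB4AAAAAAAHjgAAAAAYAAAAAAADnAAAAAAYAAAAAAADnAAAAAAIAAAAAAADnAAAAAAEAAAAAAADmAAAAAAEAAAAAAABjAAAAAAAAAAAAAABjAAAAAAAAAAAAAABnAAAAAAAAAAAAAABjgAAAAAAAAAAAAABj4AAAAAAAAAAAAADn4AAAAAAAAAAAAAPHwAAAAAAAAAAAAAPnwAAAAAAAAAAAAAD3wAAAAAAAAAAAAAA/gAAAAAAAAAAAAAAfgAAAAAAAAAAAAAAfAAAAAAAAAAAAAAAABgAAAAAAAAAAAAAAAQAAAAAAAAAAAAAAAAAAAAAAAAAAAAAAAAAAAAAAAAAAAAAAAAAAAAAAAAAAAAAAAAAAAAAAAAAAAAAAAAAAAAAAAAAAAAAAAAAAAAAAAAAAAAAAAAAAAAAAAAAAAAAAAAAAAAAAAAAAAAAAAAAAAAAAAAAAAAAAAAAAAAAAAAAAAAAAAAAAAAAAAAAAAAAAAAAAAAAAAAAAAAAAAAAAAAAAAAAAAAAAAAAAAAAAAAAAAAAAAAAAAAAA="/>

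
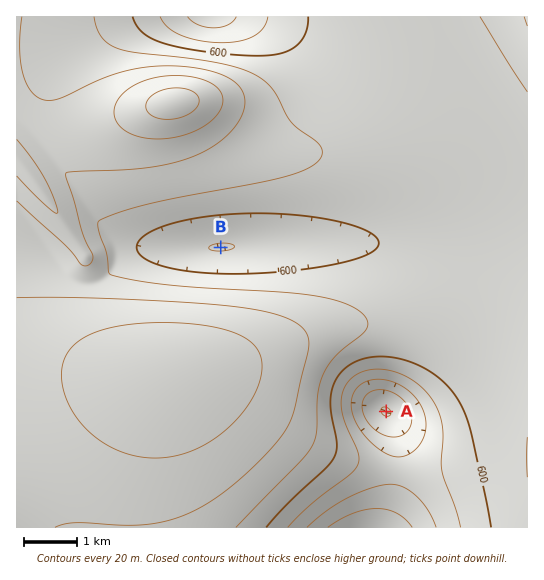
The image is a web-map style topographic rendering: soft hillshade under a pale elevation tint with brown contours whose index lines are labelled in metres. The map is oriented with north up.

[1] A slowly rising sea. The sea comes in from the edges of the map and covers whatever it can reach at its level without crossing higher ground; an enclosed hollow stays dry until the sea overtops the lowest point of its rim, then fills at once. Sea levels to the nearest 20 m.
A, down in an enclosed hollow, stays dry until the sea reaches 560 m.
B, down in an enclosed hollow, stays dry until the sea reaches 600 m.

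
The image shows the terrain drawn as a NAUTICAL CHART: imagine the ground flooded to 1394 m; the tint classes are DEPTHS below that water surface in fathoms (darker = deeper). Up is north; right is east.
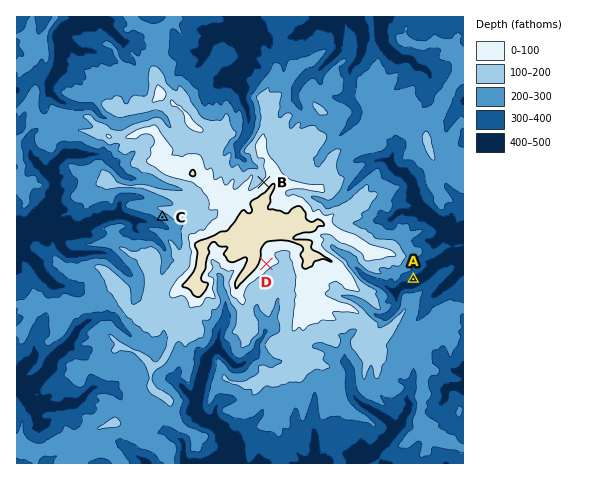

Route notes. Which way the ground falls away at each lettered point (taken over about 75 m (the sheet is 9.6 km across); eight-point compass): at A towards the SE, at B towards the NW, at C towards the SW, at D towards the SE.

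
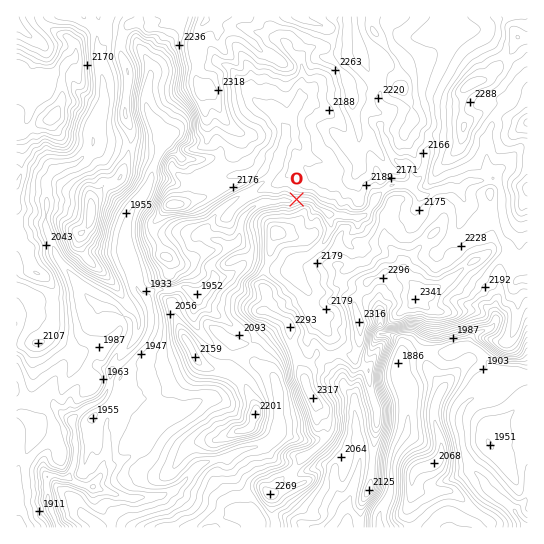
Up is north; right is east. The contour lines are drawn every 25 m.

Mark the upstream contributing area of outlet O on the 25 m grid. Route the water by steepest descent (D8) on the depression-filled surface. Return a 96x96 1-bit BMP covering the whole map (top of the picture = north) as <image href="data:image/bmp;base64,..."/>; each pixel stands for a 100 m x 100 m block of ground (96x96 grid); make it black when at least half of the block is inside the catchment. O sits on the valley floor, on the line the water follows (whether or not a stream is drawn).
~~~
<image width="96" height="96" href="data:image/bmp;base64,Qk2+BAAAAAAAAD4AAAAoAAAAYAAAAGAAAAABAAEAAAAAAIAEAAATCwAAEwsAAAIAAAAAAAAA////AAAAAAAAAAAAAAAAAAAAAAAAAAAAAAAAAAAAAAAAAAAAAAAAAAAAAAAAAAAAAAAAAAAAAAAAAAAAAAAAAAAAAAAAAAAAAAAAAAAAAAAAAAAAAAAAAAAAAAAAAAAAAAAAAAAAAAAAAAAAAAAAAAAAAAAAAAAAAAAAAAAAAAAAAAAAAAAAAAAAAAAAAAAAAAAAAAAAAAAAAAAAAAAAAAAAAAAAAAAAAAAAAAAAAAAAAAAAAAAAAAAAAAAAAAAAAAAAAAAAAAAAAAAAAAAAAAAAAAAAAAAAAAAAAAAAAAAAAAAAAAAAAAAAAAAAAAAAAAAAAAAAAAAAAAAAAAAAAAAAAAAAAAAAAAAAAAAAAAAAAAAAAAAAAAAAAAAAAAAAAAAAAAAAAAAAAAAAAAAAAAAAAAAAAAAAAAAAAAAAAAAAAAAAAAAAAAAAAAAAAAAAAAAAAAAAAAAAAAAAAAAAAAAAAAAAAAAAAAAEAAAAAAAAAAAAAAAGAAAAAAAAAAAAAAAHAAAAAAAAAAAAAAAP8wAAAAAAAAAAAAAP/wAAAAAAAAAAAAAP/wAAAAAAAAAAAAAf/4AAAAAAAAAAAAAf/4AAAAAAAAAAAAAf/4AAAAAAAAAAAAAf/wAAAAAAAAAAAAB//wAAAAAAAAAAAAH//wAAAAAAAAAAAAH//wAAAAAAAAAAAAH//wAAAAAAAAAAAAH//wAAAAAAAAAAAAH//4AMAAAAAAAAAAP//8AfAAAAAAAAAAP//8A/gAAAAAAAAAP///h/wAMAAAAAAAH/////8AcAAAAAAAH/////+AcAAAAAAAH//////g8AAAAAAAD//////x8AAAAAAAD///////8AAAAAAAD///////8AAAAAAAD///////8AAAAAAAA///////8AAAAAAAAP//////8AAAAAAAAH//////8AAAAAAAAD//////8AAAAAAAAD//////8AAAAAAAAH//////8AAAAAAAAH//////8AAAAAAAAP//////8AAAAAAAAH//////8AAAAAAAAD//////8AAAAAAAAB4f////8AAAAAAAAAAP////8AAAAAAAAAAP////8AAAAAAAAAAP////8AAAAAAAAAAP////8AAAAAAAAAAP////8AAAAAAAAAAP////8AAAAAAAAAAP////8AAAAAAAAAAP////8AAAAAAAAAAP////8AAAAAAAAAAP////8AAAAAAAAAAP////8AAAAAAAAAAf////8AAAAAAAAAAf////8AAAAAAAAAAf////8AAAAAAAAAAf+AD/8AAAAAAAAAAf+AD/8AAAAAAAAAAB8AD/8AAAAAAAAAAAAAA/8AAAAAAAAAAAAAAP8AAAAAAAAAAAAAAH8AAAAAAAAAAAAAAD8AAAAAAAAAAAAAAB8AAAAAAAAAAAAAAA8AAAAAAAAAAAAAAAcAAAAAAAAAAAAAAAcAAAAAAAAAAAAAAAMAAAAAAAAAAAAAAAAAAAAAAAAAAAAAAAAAAAAAAAAAAAAAAAAAAAAAAAAAAAAAAAA="/>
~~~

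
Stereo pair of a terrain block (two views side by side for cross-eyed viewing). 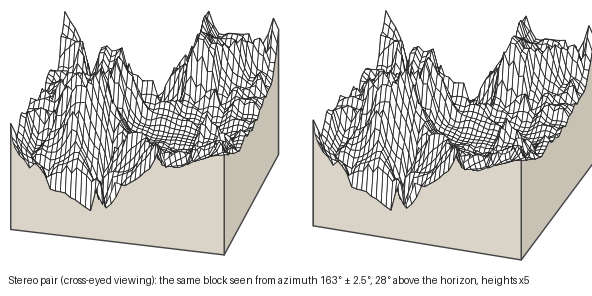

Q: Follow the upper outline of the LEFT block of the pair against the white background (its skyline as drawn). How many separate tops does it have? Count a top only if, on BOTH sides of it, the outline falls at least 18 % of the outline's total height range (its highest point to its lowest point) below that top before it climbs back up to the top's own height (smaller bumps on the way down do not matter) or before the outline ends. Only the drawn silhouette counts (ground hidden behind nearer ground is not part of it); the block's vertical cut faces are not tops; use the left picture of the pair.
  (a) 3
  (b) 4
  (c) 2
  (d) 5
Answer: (b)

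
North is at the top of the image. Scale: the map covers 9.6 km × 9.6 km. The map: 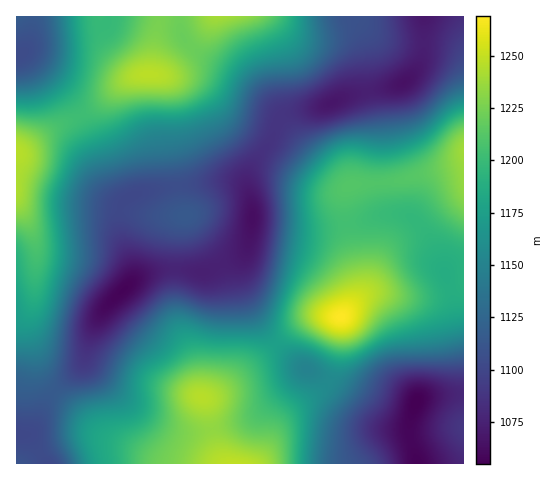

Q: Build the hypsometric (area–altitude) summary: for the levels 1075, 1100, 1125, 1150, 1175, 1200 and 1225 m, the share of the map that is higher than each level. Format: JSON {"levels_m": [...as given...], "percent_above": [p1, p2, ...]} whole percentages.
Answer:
{"levels_m": [1075, 1100, 1125, 1150, 1175, 1200, 1225], "percent_above": [93, 79, 63, 53, 41, 26, 10]}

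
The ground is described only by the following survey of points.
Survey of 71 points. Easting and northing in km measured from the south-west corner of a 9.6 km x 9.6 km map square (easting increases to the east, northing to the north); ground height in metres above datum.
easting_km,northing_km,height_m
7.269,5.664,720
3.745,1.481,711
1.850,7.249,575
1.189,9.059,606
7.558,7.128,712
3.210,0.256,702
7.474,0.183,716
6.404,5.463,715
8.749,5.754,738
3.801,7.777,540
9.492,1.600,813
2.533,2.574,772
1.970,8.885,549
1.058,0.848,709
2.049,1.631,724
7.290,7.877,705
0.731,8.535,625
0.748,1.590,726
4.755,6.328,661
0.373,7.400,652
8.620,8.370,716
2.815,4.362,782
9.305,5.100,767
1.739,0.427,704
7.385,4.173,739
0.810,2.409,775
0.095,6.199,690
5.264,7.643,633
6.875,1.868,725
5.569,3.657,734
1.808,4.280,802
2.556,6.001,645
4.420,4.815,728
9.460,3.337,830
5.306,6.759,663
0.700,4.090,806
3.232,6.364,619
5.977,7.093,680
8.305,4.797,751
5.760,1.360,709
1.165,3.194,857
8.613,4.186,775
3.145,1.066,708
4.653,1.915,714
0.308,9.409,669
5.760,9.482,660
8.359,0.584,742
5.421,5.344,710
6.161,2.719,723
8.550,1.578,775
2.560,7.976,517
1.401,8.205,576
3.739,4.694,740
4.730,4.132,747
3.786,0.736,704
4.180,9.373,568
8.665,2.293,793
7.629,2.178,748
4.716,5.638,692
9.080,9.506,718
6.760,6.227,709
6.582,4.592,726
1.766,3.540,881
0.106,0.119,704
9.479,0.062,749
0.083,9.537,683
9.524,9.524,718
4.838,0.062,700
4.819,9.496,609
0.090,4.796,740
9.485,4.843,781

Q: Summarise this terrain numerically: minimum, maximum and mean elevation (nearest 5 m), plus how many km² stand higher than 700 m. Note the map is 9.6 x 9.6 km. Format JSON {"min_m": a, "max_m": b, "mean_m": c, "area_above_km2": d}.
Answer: {"min_m": 505, "max_m": 885, "mean_m": 705, "area_above_km2": 64.5}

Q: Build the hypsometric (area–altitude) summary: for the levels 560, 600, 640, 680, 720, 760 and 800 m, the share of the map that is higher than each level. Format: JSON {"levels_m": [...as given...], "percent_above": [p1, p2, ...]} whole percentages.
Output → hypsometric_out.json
{"levels_m": [560, 600, 640, 680, 720, 760, 800], "percent_above": [94, 89, 83, 75, 43, 17, 7]}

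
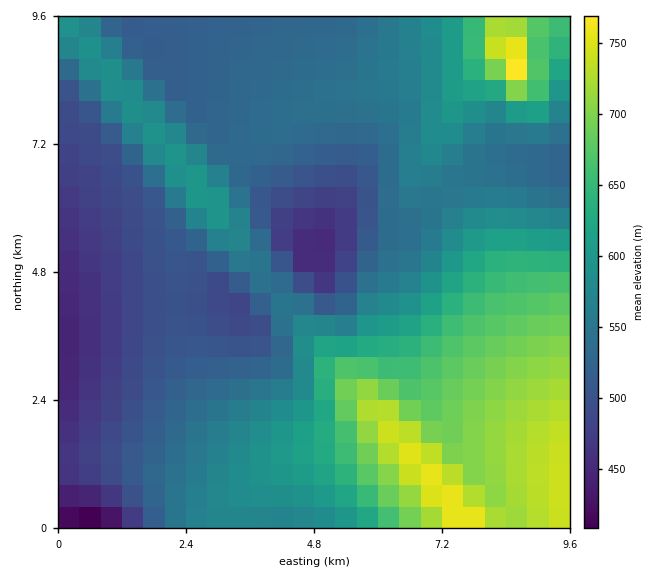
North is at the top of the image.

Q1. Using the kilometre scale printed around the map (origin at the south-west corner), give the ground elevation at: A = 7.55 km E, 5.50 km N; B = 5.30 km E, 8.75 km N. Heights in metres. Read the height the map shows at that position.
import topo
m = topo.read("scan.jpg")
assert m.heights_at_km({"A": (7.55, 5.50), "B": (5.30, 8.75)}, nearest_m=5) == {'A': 590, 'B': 540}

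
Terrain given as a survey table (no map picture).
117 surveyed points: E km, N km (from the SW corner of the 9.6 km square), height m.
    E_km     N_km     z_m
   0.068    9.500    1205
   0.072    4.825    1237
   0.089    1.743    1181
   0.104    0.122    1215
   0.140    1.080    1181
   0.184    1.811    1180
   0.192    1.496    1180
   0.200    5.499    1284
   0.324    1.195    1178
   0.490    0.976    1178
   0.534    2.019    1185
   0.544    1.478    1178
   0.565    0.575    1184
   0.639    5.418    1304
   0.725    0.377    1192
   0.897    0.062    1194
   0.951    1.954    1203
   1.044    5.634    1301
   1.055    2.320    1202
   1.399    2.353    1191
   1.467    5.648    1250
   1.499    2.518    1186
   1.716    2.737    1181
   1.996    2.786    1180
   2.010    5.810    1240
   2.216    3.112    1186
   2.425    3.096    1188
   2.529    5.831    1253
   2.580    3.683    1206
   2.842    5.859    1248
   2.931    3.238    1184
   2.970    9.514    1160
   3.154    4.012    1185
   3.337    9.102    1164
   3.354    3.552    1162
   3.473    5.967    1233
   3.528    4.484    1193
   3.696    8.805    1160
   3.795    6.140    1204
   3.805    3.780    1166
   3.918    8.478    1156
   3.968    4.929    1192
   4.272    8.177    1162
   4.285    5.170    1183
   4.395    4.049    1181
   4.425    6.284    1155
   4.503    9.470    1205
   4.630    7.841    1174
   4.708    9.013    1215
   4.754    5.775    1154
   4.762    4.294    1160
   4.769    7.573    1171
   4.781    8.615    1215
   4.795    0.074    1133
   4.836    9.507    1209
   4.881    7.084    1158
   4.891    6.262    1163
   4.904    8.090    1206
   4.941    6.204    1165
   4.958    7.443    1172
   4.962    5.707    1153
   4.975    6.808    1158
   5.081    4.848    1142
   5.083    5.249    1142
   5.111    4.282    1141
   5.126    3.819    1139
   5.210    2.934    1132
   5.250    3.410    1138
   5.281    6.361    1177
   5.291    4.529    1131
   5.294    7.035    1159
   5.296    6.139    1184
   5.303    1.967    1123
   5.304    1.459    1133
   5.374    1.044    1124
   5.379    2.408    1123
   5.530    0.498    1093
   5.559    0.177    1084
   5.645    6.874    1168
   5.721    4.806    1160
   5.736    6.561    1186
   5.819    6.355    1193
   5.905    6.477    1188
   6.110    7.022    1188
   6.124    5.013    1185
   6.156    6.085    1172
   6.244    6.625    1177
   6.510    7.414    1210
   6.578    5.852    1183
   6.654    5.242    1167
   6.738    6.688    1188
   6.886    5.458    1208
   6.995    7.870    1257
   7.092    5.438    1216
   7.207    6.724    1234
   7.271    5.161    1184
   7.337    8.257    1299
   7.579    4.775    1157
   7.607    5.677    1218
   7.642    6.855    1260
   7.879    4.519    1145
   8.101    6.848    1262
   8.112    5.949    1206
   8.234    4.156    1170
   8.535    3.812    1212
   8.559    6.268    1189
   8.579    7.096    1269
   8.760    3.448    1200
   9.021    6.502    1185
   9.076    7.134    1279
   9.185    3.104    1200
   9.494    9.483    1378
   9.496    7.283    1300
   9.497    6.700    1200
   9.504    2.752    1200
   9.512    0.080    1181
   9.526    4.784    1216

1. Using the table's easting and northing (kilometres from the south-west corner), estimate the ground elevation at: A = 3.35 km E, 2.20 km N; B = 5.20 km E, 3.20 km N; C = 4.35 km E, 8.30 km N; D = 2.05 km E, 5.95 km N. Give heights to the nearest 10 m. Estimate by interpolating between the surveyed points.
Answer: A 1150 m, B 1140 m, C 1170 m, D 1250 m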